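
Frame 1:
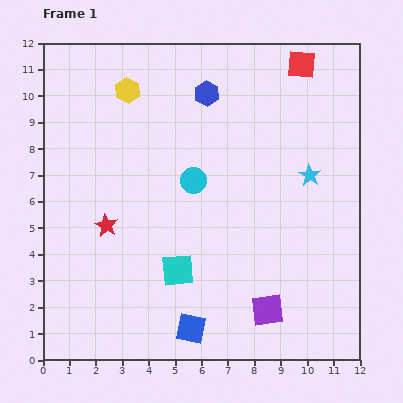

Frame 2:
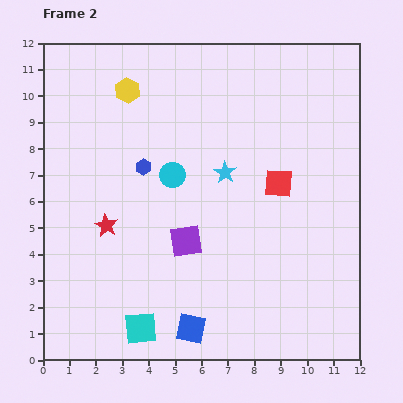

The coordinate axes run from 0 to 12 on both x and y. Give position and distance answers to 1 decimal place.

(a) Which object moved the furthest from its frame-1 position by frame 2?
the red square

(moved 4.6; next 4.0)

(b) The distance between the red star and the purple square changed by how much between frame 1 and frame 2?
-3.8

Distance in frame 1: 6.9. Distance in frame 2: 3.1.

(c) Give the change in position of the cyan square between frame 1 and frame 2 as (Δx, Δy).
(-1.4, -2.2)

The cyan square was at (5.1, 3.4) in frame 1 and (3.7, 1.2) in frame 2.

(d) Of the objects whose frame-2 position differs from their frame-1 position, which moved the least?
the cyan circle

(moved 0.8)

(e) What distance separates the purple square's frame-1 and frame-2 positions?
4.0

The purple square moved from (8.5, 1.9) to (5.4, 4.5), a distance of √(3.1² + 2.6²) ≈ 4.0.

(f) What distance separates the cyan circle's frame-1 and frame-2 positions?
0.8

The cyan circle moved from (5.7, 6.8) to (4.9, 7.0), a distance of √(0.8² + 0.2²) ≈ 0.8.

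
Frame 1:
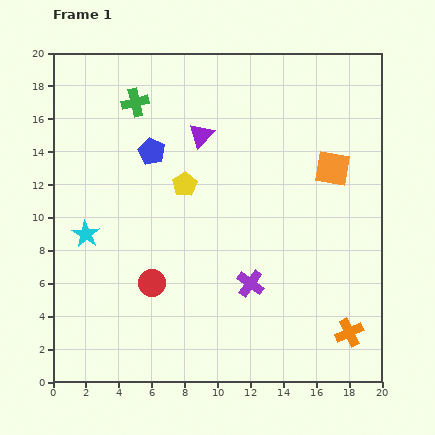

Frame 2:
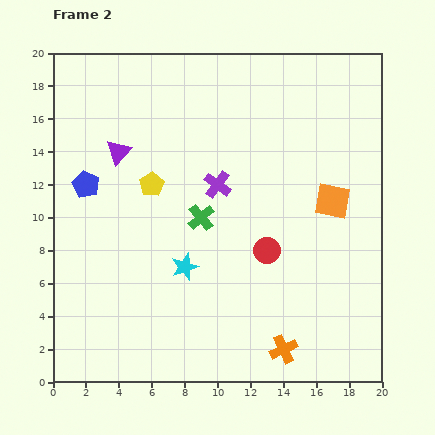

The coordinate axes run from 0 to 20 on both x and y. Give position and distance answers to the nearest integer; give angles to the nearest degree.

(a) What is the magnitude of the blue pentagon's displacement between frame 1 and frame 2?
4

The blue pentagon moved from (6, 14) to (2, 12), a distance of √(4² + 2²) ≈ 4.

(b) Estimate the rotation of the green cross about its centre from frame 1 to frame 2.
27° counter-clockwise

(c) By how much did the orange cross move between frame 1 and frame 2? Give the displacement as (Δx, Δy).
(-4, -1)

The orange cross was at (18, 3) in frame 1 and (14, 2) in frame 2.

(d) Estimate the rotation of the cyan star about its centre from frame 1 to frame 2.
20° clockwise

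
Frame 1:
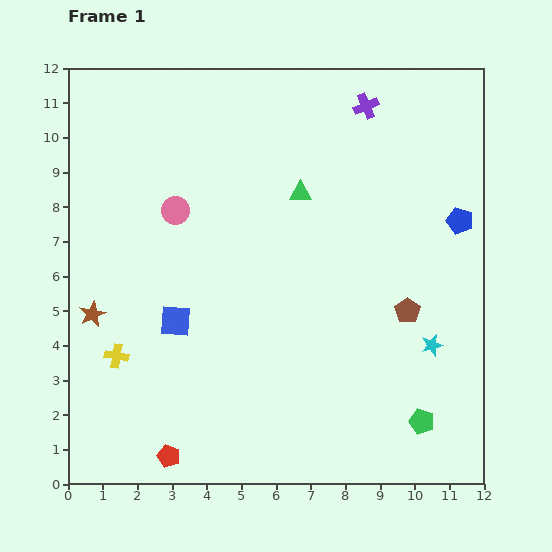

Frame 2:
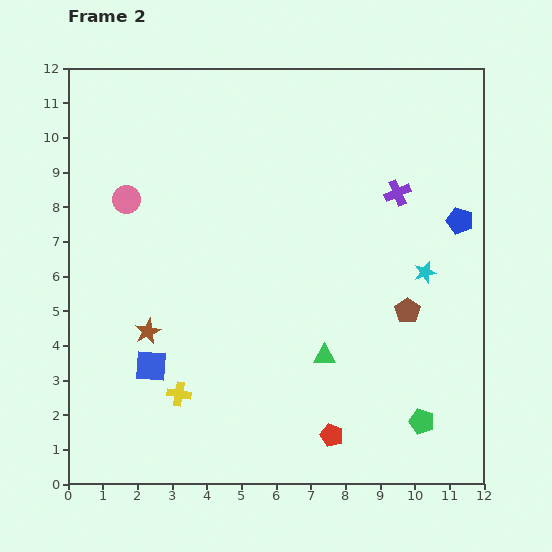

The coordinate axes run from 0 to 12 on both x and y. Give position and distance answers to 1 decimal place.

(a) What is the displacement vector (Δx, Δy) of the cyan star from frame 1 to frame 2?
(-0.2, 2.1)

The cyan star was at (10.5, 4.0) in frame 1 and (10.3, 6.1) in frame 2.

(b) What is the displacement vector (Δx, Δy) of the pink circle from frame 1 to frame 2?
(-1.4, 0.3)

The pink circle was at (3.1, 7.9) in frame 1 and (1.7, 8.2) in frame 2.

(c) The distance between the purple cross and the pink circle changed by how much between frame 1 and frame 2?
+1.5

Distance in frame 1: 6.3. Distance in frame 2: 7.8.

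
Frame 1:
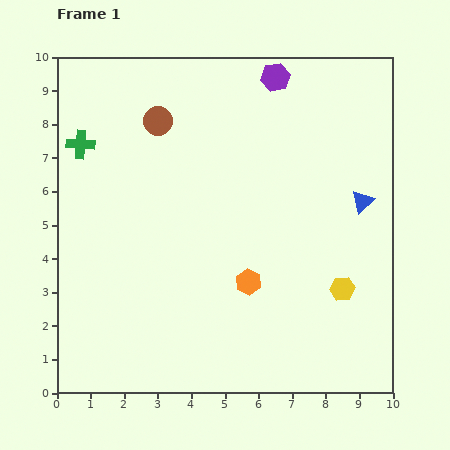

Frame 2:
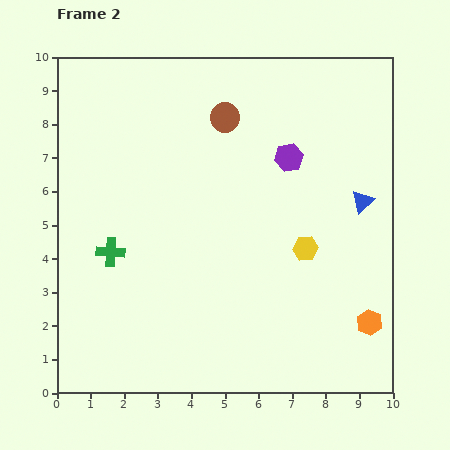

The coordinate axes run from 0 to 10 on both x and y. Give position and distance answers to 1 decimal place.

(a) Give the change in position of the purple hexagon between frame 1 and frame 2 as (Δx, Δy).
(0.4, -2.4)

The purple hexagon was at (6.5, 9.4) in frame 1 and (6.9, 7.0) in frame 2.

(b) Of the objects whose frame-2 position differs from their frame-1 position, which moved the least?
the yellow hexagon

(moved 1.6)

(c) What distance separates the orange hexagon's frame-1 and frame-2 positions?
3.8

The orange hexagon moved from (5.7, 3.3) to (9.3, 2.1), a distance of √(3.6² + 1.2²) ≈ 3.8.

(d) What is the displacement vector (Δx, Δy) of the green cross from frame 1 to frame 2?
(0.9, -3.2)

The green cross was at (0.7, 7.4) in frame 1 and (1.6, 4.2) in frame 2.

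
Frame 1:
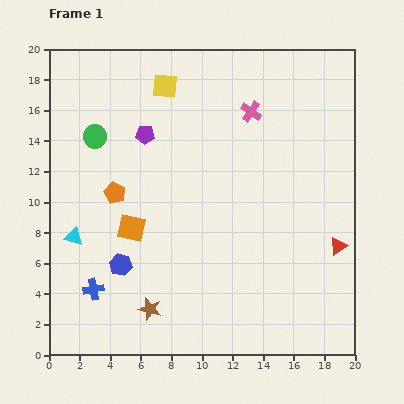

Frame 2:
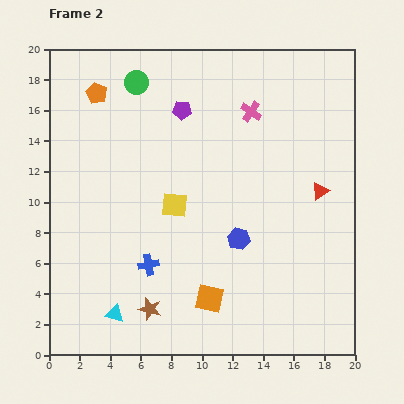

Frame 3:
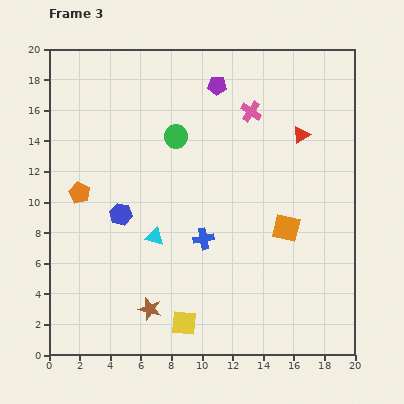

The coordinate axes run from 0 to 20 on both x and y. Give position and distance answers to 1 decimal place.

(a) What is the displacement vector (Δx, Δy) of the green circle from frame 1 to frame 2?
(2.7, 3.5)

The green circle was at (3.0, 14.3) in frame 1 and (5.7, 17.8) in frame 2.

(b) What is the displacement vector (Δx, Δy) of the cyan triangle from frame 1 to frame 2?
(2.7, -5.0)

The cyan triangle was at (1.6, 7.7) in frame 1 and (4.3, 2.7) in frame 2.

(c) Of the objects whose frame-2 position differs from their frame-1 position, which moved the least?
the purple pentagon

(moved 2.9)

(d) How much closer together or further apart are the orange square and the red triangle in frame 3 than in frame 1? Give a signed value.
-7.4

Distance in frame 1: 13.6. Distance in frame 3: 6.2.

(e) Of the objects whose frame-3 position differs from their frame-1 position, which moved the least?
the orange pentagon

(moved 2.3)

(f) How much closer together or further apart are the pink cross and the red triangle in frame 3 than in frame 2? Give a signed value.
-3.3

Distance in frame 2: 6.9. Distance in frame 3: 3.6.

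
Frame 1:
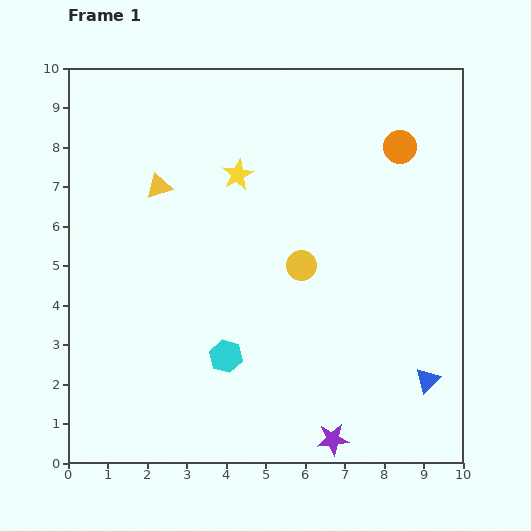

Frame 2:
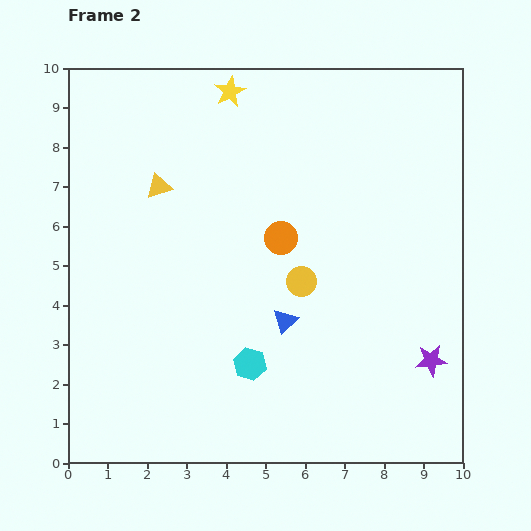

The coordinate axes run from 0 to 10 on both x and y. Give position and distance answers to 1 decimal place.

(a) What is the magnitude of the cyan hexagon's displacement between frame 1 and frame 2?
0.6

The cyan hexagon moved from (4.0, 2.7) to (4.6, 2.5), a distance of √(0.6² + 0.2²) ≈ 0.6.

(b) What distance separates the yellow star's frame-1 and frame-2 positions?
2.1

The yellow star moved from (4.3, 7.3) to (4.1, 9.4), a distance of √(0.2² + 2.1²) ≈ 2.1.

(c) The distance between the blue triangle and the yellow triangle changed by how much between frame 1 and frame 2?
-3.7

Distance in frame 1: 8.4. Distance in frame 2: 4.7.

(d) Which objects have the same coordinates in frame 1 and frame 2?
the yellow triangle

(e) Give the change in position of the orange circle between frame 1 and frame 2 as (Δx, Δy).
(-3.0, -2.3)

The orange circle was at (8.4, 8.0) in frame 1 and (5.4, 5.7) in frame 2.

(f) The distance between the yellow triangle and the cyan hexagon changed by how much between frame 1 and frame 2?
+0.5

Distance in frame 1: 4.6. Distance in frame 2: 5.1.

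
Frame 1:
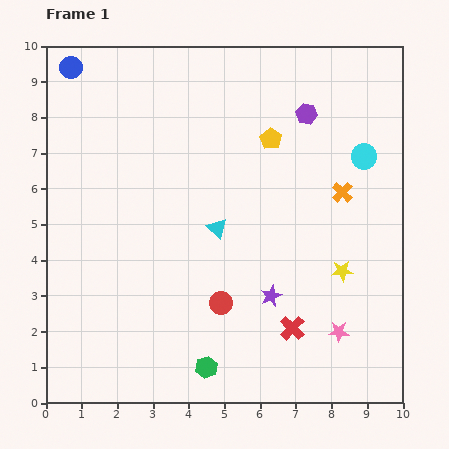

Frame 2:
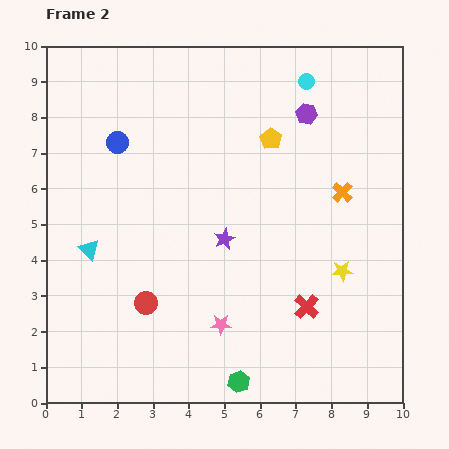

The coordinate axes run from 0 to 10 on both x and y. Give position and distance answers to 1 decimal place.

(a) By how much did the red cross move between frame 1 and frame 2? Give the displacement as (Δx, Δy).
(0.4, 0.6)

The red cross was at (6.9, 2.1) in frame 1 and (7.3, 2.7) in frame 2.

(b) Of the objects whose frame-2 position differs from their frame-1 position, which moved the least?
the red cross

(moved 0.7)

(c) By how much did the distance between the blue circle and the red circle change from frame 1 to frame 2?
-3.2

Distance in frame 1: 7.8. Distance in frame 2: 4.6.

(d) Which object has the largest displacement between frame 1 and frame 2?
the cyan triangle

(moved 3.6; next 3.3)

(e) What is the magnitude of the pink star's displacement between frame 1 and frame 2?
3.3

The pink star moved from (8.2, 2.0) to (4.9, 2.2), a distance of √(3.3² + 0.2²) ≈ 3.3.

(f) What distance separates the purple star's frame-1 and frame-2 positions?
2.1

The purple star moved from (6.3, 3.0) to (5.0, 4.6), a distance of √(1.3² + 1.6²) ≈ 2.1.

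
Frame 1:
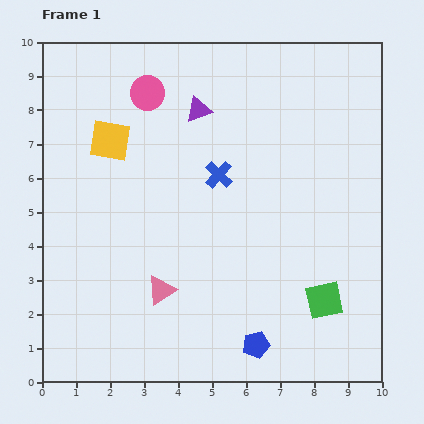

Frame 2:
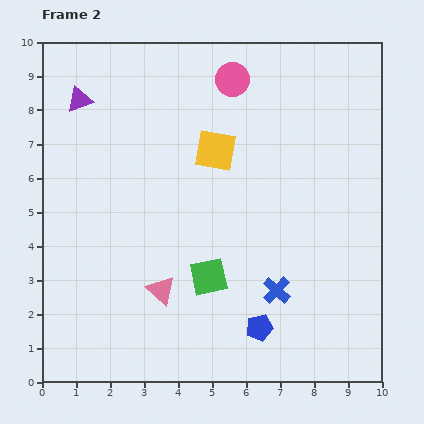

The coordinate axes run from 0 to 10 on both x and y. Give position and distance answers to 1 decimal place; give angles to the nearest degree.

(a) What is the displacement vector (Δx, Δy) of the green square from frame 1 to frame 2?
(-3.4, 0.7)

The green square was at (8.3, 2.4) in frame 1 and (4.9, 3.1) in frame 2.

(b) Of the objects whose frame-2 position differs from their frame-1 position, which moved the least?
the blue pentagon

(moved 0.5)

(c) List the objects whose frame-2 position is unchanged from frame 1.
the pink triangle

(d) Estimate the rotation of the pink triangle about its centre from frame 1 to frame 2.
45° counter-clockwise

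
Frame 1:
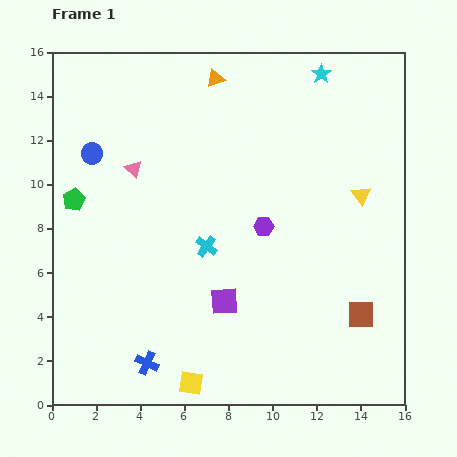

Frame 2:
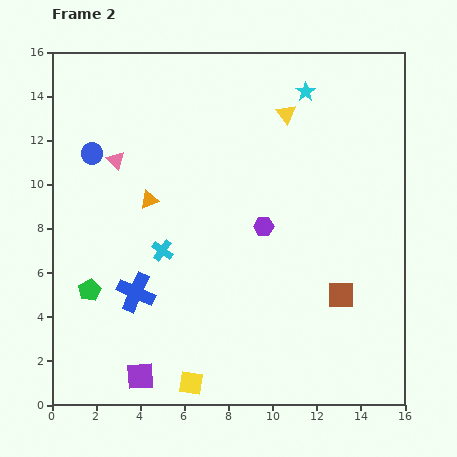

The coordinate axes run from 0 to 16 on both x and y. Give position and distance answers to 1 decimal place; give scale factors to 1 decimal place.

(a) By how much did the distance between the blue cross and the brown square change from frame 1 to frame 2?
-0.6

Distance in frame 1: 9.9. Distance in frame 2: 9.3.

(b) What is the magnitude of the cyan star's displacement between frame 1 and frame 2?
1.1

The cyan star moved from (12.2, 15.0) to (11.5, 14.2), a distance of √(0.7² + 0.8²) ≈ 1.1.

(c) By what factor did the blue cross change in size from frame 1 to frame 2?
1.6×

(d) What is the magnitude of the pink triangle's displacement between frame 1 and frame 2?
0.9

The pink triangle moved from (3.7, 10.7) to (2.9, 11.1), a distance of √(0.8² + 0.4²) ≈ 0.9.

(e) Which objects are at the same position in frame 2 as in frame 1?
the yellow square, the blue circle, the purple hexagon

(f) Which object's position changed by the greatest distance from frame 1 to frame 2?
the orange triangle

(moved 6.3; next 5.1)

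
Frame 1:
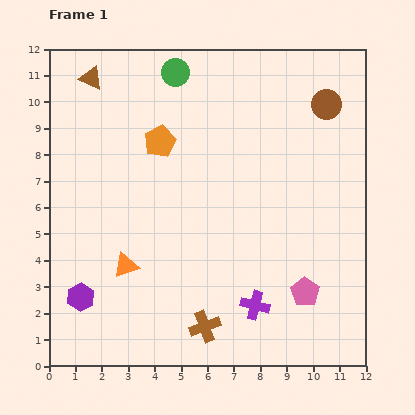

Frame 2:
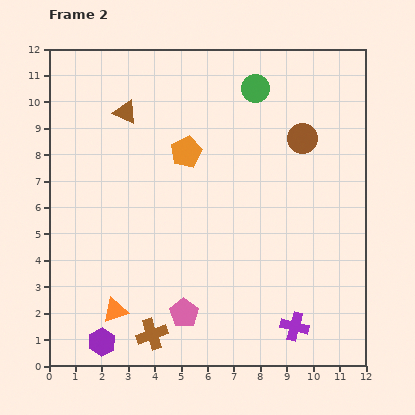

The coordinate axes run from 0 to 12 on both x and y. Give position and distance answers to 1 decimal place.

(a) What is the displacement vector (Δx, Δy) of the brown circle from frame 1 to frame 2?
(-0.9, -1.3)

The brown circle was at (10.5, 9.9) in frame 1 and (9.6, 8.6) in frame 2.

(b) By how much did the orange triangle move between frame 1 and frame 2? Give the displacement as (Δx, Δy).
(-0.4, -1.7)

The orange triangle was at (2.9, 3.8) in frame 1 and (2.5, 2.1) in frame 2.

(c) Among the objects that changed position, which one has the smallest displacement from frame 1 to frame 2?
the orange pentagon

(moved 1.1)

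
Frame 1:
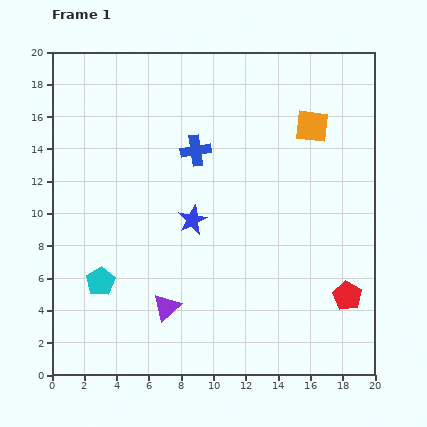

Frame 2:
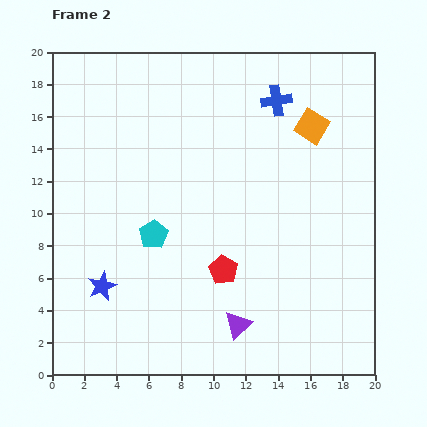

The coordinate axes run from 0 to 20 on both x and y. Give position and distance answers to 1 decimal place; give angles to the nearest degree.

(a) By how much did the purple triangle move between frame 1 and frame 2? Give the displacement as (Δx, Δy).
(4.4, -1.1)

The purple triangle was at (7.1, 4.2) in frame 1 and (11.5, 3.1) in frame 2.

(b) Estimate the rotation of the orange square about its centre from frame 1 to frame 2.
24° clockwise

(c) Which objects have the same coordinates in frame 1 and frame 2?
the orange square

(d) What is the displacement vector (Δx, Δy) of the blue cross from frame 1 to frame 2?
(5.0, 3.1)

The blue cross was at (8.9, 13.9) in frame 1 and (13.9, 17.0) in frame 2.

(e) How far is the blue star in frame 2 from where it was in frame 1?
6.9

The blue star moved from (8.7, 9.6) to (3.1, 5.5), a distance of √(5.6² + 4.1²) ≈ 6.9.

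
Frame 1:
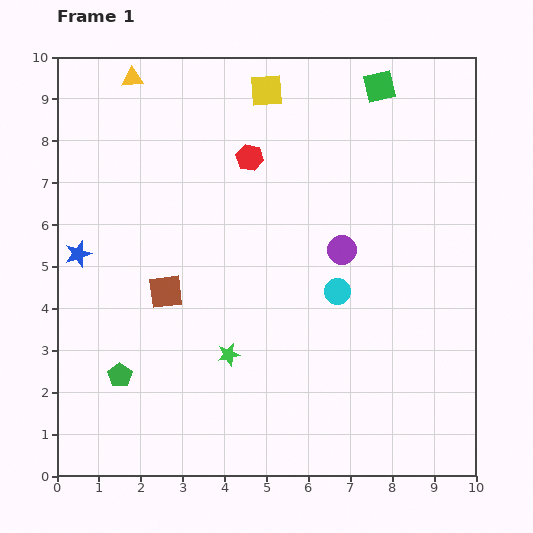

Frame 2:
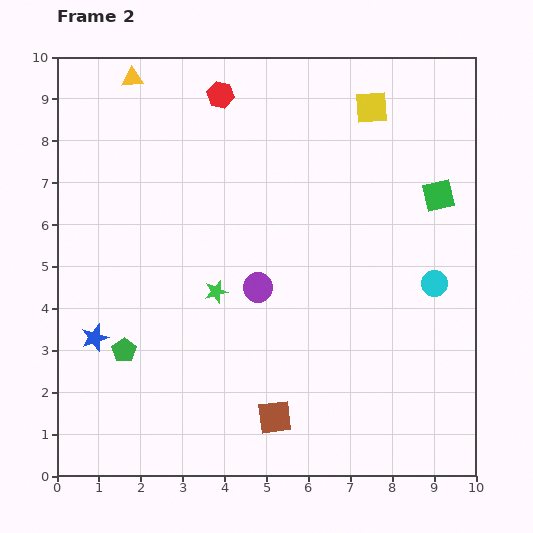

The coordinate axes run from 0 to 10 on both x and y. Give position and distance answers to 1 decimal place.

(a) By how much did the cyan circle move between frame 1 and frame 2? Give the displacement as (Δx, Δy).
(2.3, 0.2)

The cyan circle was at (6.7, 4.4) in frame 1 and (9.0, 4.6) in frame 2.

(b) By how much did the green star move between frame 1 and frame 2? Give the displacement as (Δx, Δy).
(-0.3, 1.5)

The green star was at (4.1, 2.9) in frame 1 and (3.8, 4.4) in frame 2.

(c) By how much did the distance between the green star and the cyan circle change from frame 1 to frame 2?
+2.2

Distance in frame 1: 3.0. Distance in frame 2: 5.2.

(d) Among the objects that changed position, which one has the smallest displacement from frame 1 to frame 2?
the green pentagon

(moved 0.6)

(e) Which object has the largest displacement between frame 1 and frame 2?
the brown square

(moved 4.0; next 3.0)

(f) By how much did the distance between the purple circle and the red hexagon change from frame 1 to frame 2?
+1.6

Distance in frame 1: 3.1. Distance in frame 2: 4.7.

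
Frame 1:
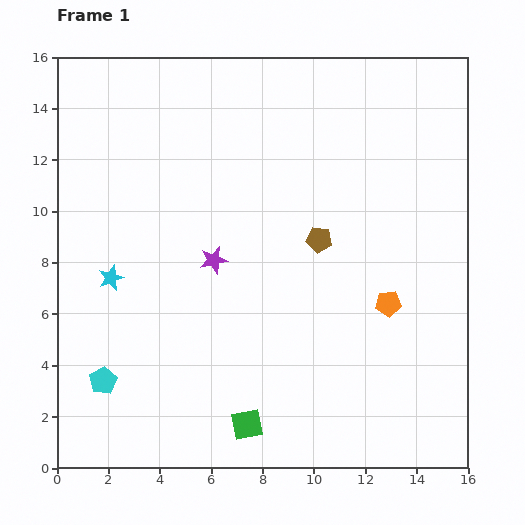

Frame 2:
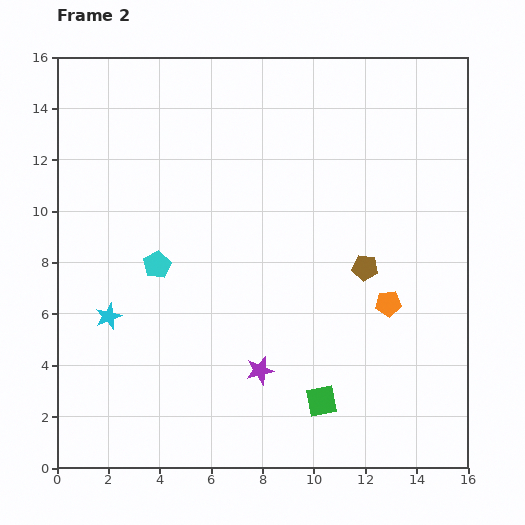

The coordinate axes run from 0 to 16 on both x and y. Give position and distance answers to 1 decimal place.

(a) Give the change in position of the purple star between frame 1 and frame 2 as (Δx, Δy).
(1.8, -4.3)

The purple star was at (6.1, 8.1) in frame 1 and (7.9, 3.8) in frame 2.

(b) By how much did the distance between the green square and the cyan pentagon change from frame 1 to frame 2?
+2.4

Distance in frame 1: 5.9. Distance in frame 2: 8.3.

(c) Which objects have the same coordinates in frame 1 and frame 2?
the orange pentagon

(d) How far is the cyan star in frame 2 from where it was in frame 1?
1.5

The cyan star moved from (2.1, 7.4) to (2.0, 5.9), a distance of √(0.1² + 1.5²) ≈ 1.5.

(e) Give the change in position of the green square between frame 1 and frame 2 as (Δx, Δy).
(2.9, 0.9)

The green square was at (7.4, 1.7) in frame 1 and (10.3, 2.6) in frame 2.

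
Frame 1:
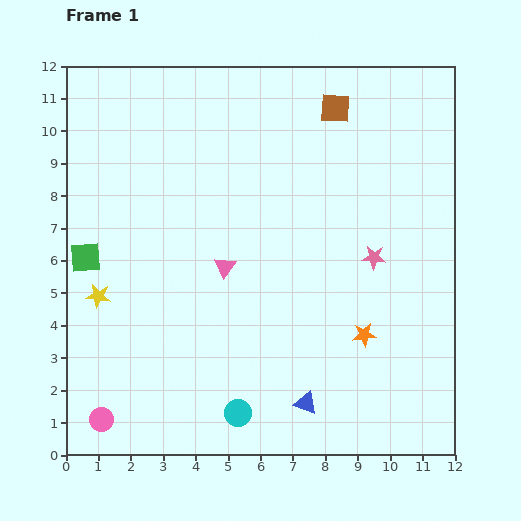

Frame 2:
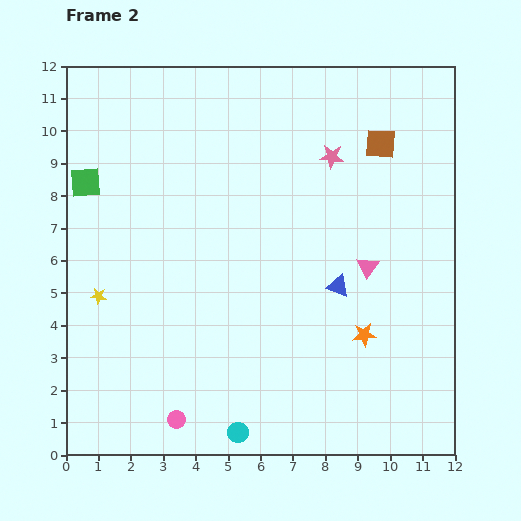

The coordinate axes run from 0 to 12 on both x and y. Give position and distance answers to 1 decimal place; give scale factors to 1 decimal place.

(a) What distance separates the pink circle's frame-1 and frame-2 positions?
2.3

The pink circle moved from (1.1, 1.1) to (3.4, 1.1), a distance of √(2.3² + 0.0²) ≈ 2.3.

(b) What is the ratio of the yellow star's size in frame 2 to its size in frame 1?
0.7×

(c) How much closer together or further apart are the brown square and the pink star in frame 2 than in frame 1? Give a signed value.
-3.2

Distance in frame 1: 4.8. Distance in frame 2: 1.6.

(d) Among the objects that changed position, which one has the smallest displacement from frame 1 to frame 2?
the cyan circle

(moved 0.6)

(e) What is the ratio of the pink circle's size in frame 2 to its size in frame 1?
0.8×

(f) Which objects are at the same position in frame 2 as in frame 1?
the yellow star, the orange star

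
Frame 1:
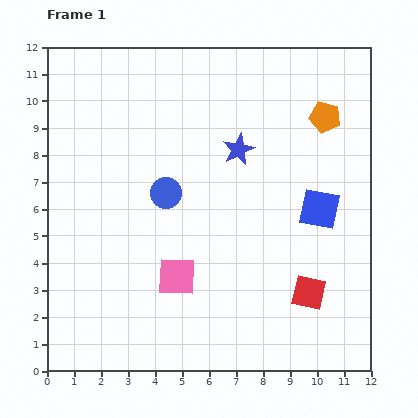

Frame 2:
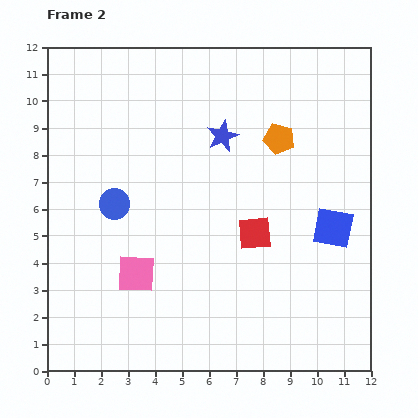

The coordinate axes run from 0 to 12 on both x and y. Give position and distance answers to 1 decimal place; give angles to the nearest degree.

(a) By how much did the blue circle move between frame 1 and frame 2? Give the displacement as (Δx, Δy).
(-1.9, -0.4)

The blue circle was at (4.4, 6.6) in frame 1 and (2.5, 6.2) in frame 2.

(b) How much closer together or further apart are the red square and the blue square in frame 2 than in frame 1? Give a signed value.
-0.2

Distance in frame 1: 3.1. Distance in frame 2: 2.9.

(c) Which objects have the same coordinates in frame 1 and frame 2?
none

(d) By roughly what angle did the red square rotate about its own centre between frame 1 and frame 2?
17° counter-clockwise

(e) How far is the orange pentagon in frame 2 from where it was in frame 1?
1.9

The orange pentagon moved from (10.3, 9.4) to (8.6, 8.6), a distance of √(1.7² + 0.8²) ≈ 1.9.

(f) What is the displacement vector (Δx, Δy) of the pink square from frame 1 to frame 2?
(-1.5, 0.1)

The pink square was at (4.8, 3.5) in frame 1 and (3.3, 3.6) in frame 2.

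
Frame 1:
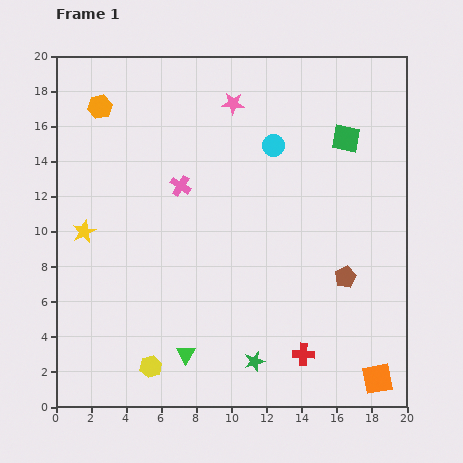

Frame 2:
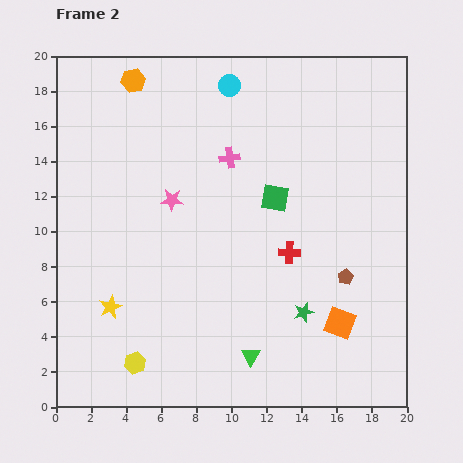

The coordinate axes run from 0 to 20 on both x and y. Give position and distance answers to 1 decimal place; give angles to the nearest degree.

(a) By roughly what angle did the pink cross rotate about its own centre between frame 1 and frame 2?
40° counter-clockwise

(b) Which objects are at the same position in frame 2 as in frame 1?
the brown pentagon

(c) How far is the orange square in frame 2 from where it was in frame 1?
3.8

The orange square moved from (18.3, 1.6) to (16.2, 4.8), a distance of √(2.1² + 3.2²) ≈ 3.8.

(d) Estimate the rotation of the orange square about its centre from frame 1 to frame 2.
31° clockwise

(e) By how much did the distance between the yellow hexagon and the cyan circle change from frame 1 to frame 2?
+2.3

Distance in frame 1: 14.4. Distance in frame 2: 16.7.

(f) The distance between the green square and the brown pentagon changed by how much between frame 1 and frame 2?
-1.9

Distance in frame 1: 7.9. Distance in frame 2: 6.0.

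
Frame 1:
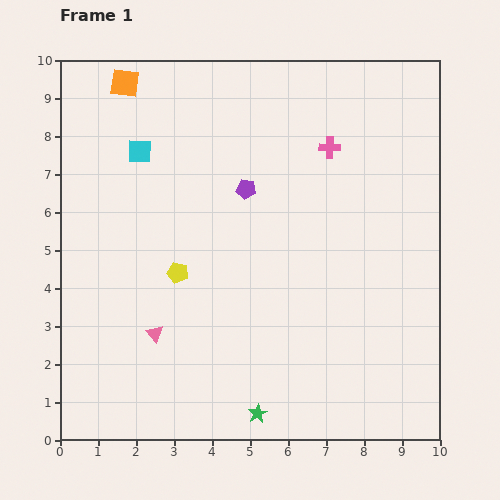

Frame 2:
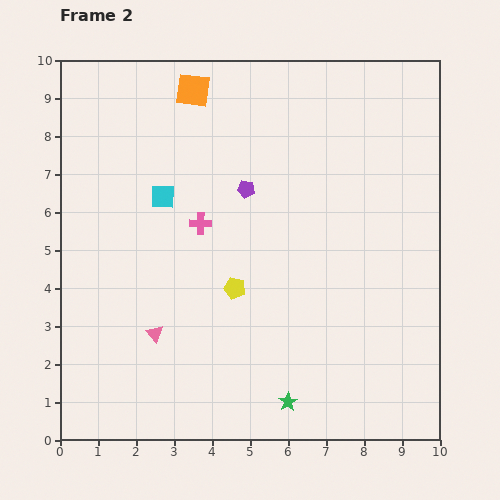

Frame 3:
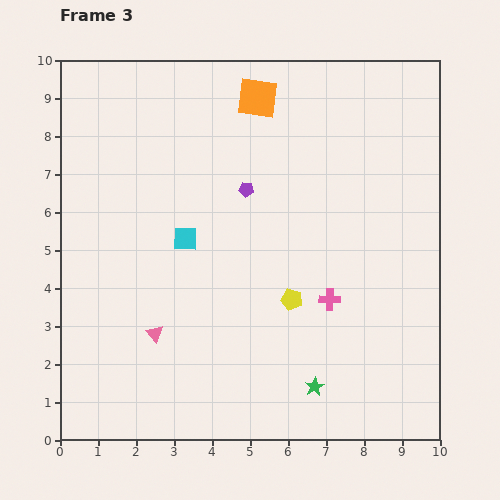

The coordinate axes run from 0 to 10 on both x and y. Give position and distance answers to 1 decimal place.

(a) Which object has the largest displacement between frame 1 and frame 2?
the pink cross

(moved 3.9; next 1.8)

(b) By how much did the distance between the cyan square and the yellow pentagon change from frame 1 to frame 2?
-0.3

Distance in frame 1: 3.4. Distance in frame 2: 3.1.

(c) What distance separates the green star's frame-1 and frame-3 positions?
1.7

The green star moved from (5.2, 0.7) to (6.7, 1.4), a distance of √(1.5² + 0.7²) ≈ 1.7.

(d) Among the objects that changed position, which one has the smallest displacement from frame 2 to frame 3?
the green star

(moved 0.8)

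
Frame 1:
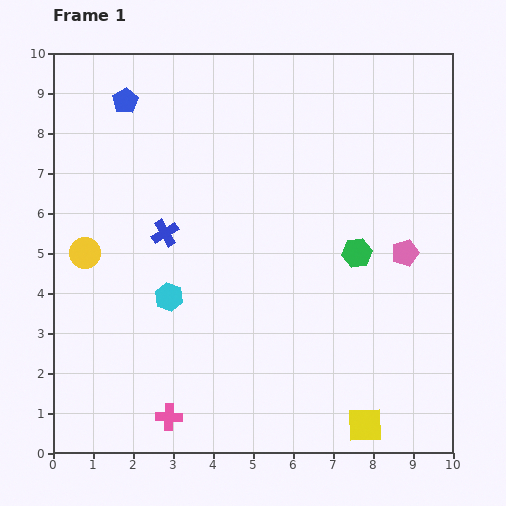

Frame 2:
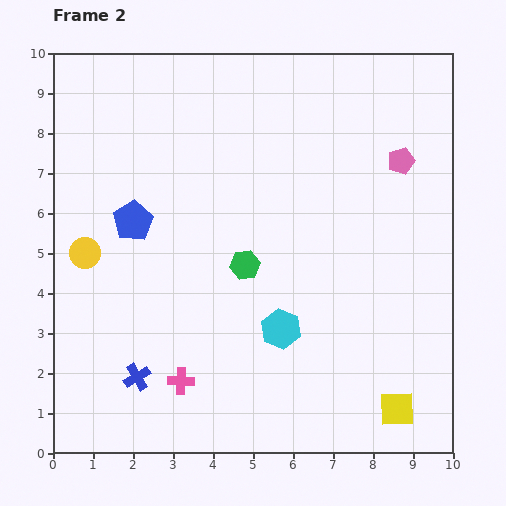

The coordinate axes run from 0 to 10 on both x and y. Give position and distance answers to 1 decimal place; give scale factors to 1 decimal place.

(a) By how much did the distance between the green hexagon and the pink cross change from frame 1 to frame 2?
-2.9

Distance in frame 1: 6.2. Distance in frame 2: 3.3.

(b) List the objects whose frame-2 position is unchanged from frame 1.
the yellow circle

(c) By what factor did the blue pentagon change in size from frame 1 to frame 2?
1.6×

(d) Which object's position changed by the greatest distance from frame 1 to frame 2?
the blue cross

(moved 3.7; next 3.0)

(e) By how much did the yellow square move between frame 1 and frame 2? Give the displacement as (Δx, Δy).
(0.8, 0.4)

The yellow square was at (7.8, 0.7) in frame 1 and (8.6, 1.1) in frame 2.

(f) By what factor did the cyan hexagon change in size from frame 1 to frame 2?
1.4×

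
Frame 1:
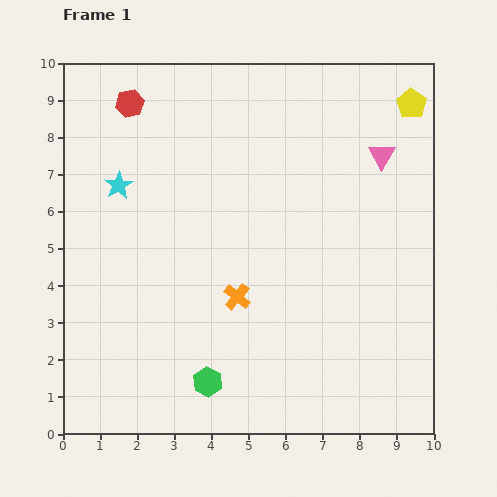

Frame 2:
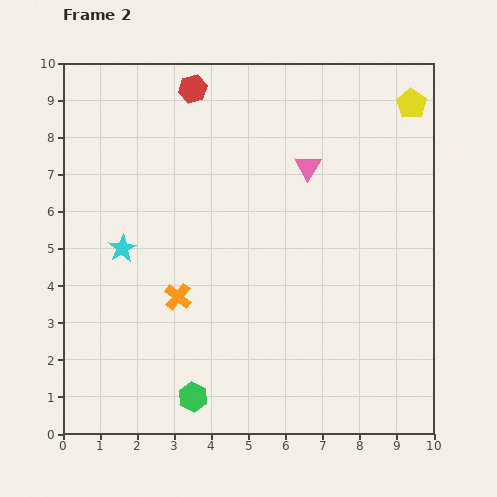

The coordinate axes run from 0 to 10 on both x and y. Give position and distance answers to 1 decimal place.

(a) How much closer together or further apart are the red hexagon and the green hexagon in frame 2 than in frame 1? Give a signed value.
+0.5

Distance in frame 1: 7.8. Distance in frame 2: 8.3.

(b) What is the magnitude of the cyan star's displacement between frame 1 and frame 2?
1.7

The cyan star moved from (1.5, 6.7) to (1.6, 5.0), a distance of √(0.1² + 1.7²) ≈ 1.7.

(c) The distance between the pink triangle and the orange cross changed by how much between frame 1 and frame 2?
-0.5

Distance in frame 1: 5.4. Distance in frame 2: 4.9.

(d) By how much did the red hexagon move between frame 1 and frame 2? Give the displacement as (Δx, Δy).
(1.7, 0.4)

The red hexagon was at (1.8, 8.9) in frame 1 and (3.5, 9.3) in frame 2.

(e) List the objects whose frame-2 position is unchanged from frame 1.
the yellow pentagon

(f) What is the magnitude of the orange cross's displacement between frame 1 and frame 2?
1.6

The orange cross moved from (4.7, 3.7) to (3.1, 3.7), a distance of √(1.6² + 0.0²) ≈ 1.6.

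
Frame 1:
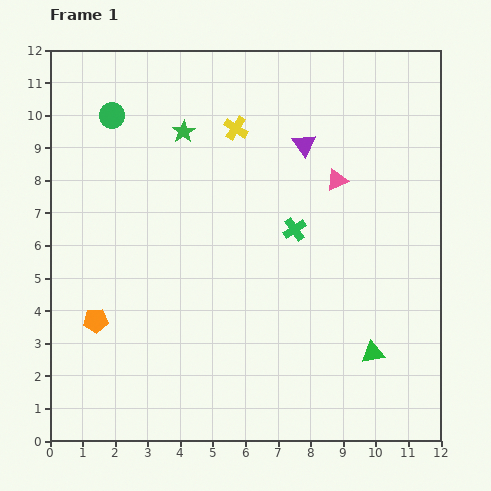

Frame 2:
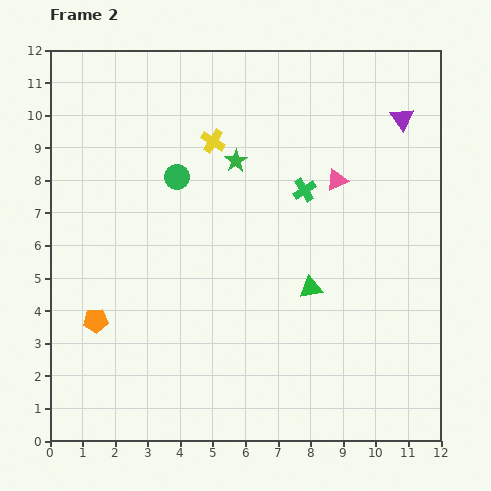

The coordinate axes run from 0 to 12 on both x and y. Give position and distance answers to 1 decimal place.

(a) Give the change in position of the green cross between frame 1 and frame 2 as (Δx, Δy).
(0.3, 1.2)

The green cross was at (7.5, 6.5) in frame 1 and (7.8, 7.7) in frame 2.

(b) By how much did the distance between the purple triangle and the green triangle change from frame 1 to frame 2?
-0.8

Distance in frame 1: 6.7. Distance in frame 2: 5.9.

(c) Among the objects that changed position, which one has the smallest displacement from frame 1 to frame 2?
the yellow cross

(moved 0.8)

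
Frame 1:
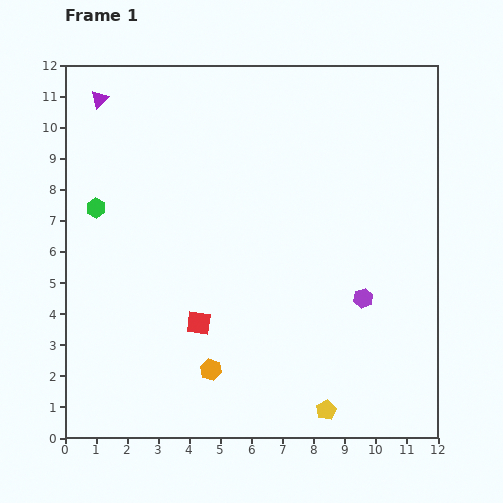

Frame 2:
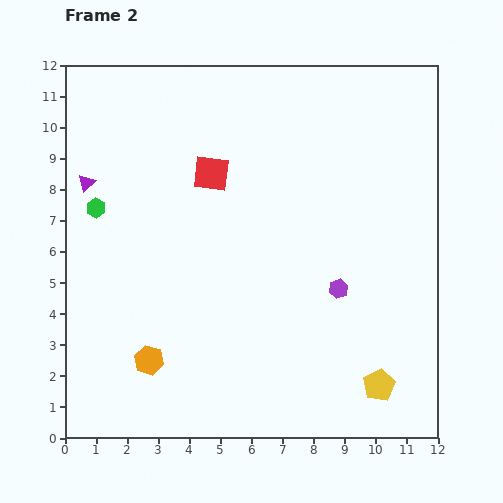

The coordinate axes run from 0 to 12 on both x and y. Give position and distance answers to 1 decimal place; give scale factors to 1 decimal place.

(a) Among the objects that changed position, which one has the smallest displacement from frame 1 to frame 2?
the purple hexagon

(moved 0.9)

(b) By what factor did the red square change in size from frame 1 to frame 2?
1.5×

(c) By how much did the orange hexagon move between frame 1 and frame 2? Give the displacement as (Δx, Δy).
(-2.0, 0.3)

The orange hexagon was at (4.7, 2.2) in frame 1 and (2.7, 2.5) in frame 2.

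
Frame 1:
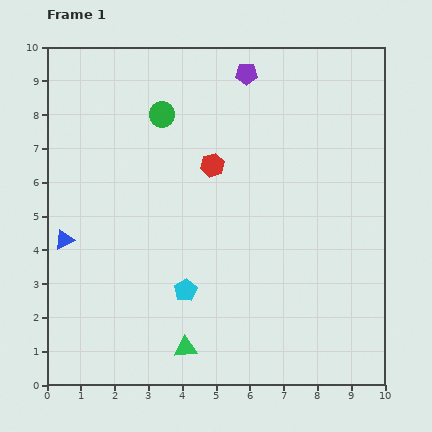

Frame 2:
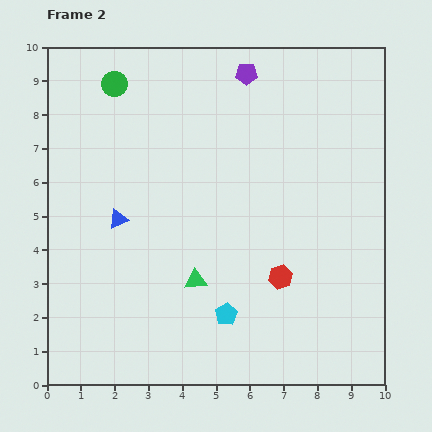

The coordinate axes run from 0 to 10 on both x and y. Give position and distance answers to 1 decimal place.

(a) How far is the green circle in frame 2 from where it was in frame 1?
1.7

The green circle moved from (3.4, 8.0) to (2.0, 8.9), a distance of √(1.4² + 0.9²) ≈ 1.7.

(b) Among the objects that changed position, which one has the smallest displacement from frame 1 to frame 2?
the cyan pentagon

(moved 1.4)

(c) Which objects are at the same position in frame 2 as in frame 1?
the purple pentagon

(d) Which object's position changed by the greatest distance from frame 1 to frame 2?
the red hexagon

(moved 3.9; next 2.0)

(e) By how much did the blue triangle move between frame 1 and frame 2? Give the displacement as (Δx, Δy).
(1.6, 0.6)

The blue triangle was at (0.5, 4.3) in frame 1 and (2.1, 4.9) in frame 2.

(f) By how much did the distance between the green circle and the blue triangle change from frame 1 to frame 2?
-0.7

Distance in frame 1: 4.7. Distance in frame 2: 4.0.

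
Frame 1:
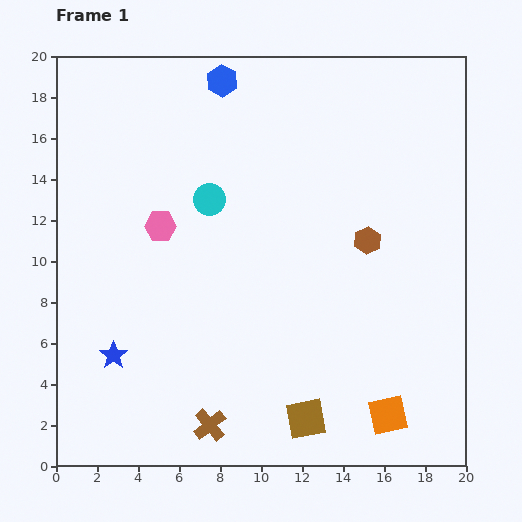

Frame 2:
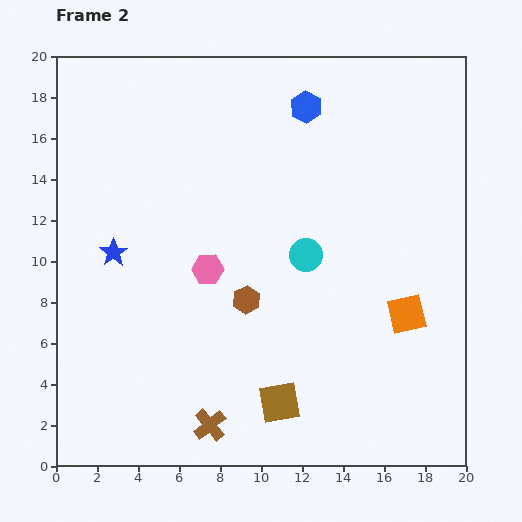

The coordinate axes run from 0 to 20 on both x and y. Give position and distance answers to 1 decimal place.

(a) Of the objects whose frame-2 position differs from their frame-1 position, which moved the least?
the brown square

(moved 1.5)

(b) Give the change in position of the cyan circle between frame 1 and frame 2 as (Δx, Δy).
(4.7, -2.7)

The cyan circle was at (7.5, 13.0) in frame 1 and (12.2, 10.3) in frame 2.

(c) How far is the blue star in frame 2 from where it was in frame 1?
5.0

The blue star moved from (2.8, 5.4) to (2.8, 10.4), a distance of √(0.0² + 5.0²) ≈ 5.0.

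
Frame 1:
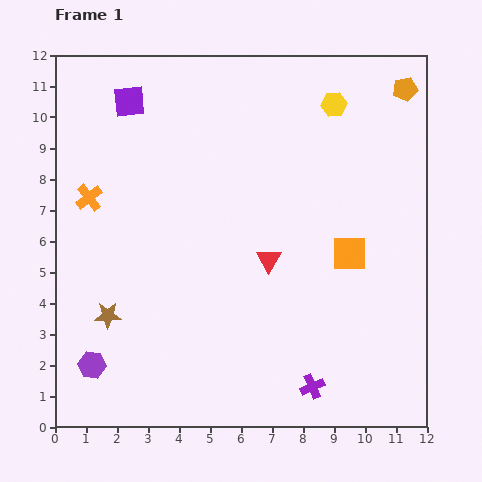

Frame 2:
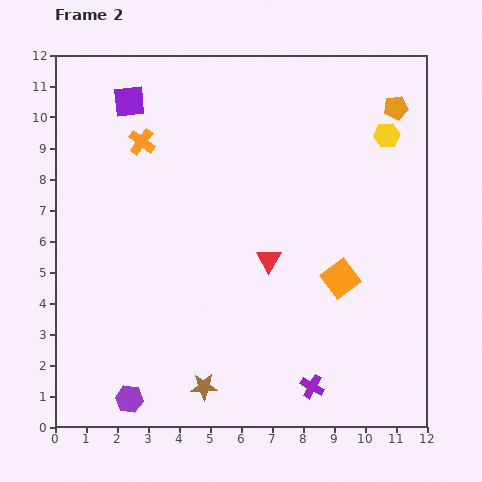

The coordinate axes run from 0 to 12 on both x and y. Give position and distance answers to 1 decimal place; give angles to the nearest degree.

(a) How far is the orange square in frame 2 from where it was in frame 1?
0.9

The orange square moved from (9.5, 5.6) to (9.2, 4.8), a distance of √(0.3² + 0.8²) ≈ 0.9.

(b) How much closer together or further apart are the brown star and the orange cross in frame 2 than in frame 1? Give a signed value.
+4.3

Distance in frame 1: 3.8. Distance in frame 2: 8.1.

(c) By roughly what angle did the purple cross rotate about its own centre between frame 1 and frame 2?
37° counter-clockwise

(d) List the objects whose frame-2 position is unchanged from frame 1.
the purple cross, the purple square, the red triangle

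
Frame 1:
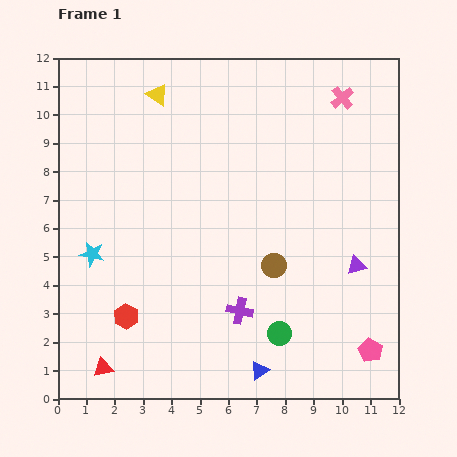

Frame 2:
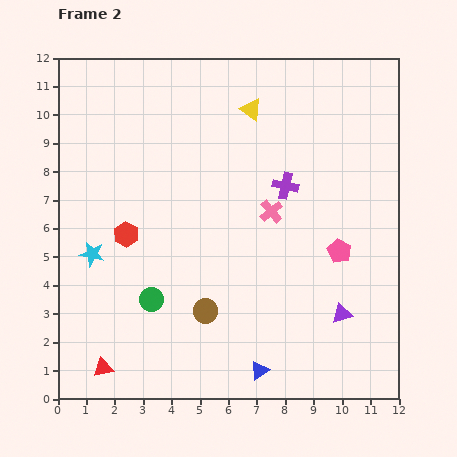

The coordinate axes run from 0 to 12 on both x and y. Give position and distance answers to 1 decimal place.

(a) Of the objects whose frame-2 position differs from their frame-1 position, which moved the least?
the purple triangle

(moved 1.8)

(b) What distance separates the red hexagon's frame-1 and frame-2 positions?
2.9

The red hexagon moved from (2.4, 2.9) to (2.4, 5.8), a distance of √(0.0² + 2.9²) ≈ 2.9.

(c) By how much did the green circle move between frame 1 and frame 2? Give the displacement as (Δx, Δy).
(-4.5, 1.2)

The green circle was at (7.8, 2.3) in frame 1 and (3.3, 3.5) in frame 2.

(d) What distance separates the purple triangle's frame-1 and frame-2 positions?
1.8

The purple triangle moved from (10.5, 4.7) to (10.0, 3.0), a distance of √(0.5² + 1.7²) ≈ 1.8.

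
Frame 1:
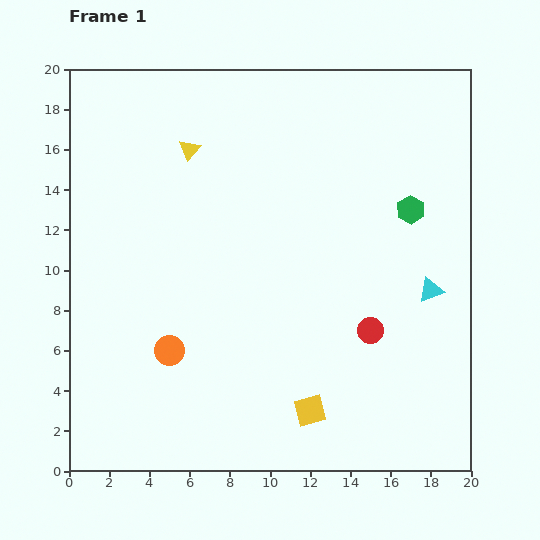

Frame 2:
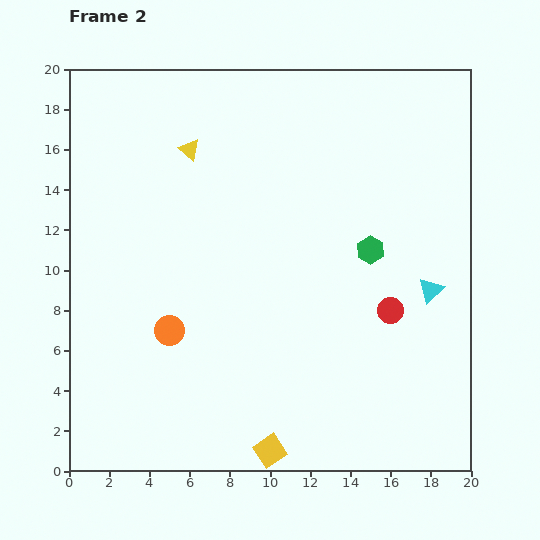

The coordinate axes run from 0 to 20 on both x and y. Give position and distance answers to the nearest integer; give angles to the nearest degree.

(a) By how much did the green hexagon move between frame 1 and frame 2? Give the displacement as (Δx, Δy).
(-2, -2)

The green hexagon was at (17, 13) in frame 1 and (15, 11) in frame 2.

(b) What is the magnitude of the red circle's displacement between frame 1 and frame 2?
1

The red circle moved from (15, 7) to (16, 8), a distance of √(1² + 1²) ≈ 1.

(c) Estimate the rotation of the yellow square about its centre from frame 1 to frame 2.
20° counter-clockwise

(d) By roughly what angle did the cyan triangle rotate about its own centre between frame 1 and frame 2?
23° counter-clockwise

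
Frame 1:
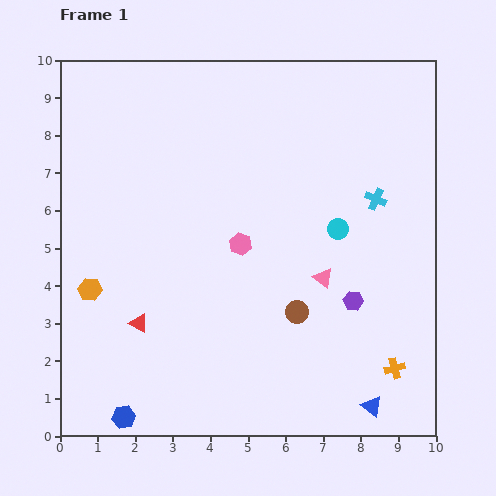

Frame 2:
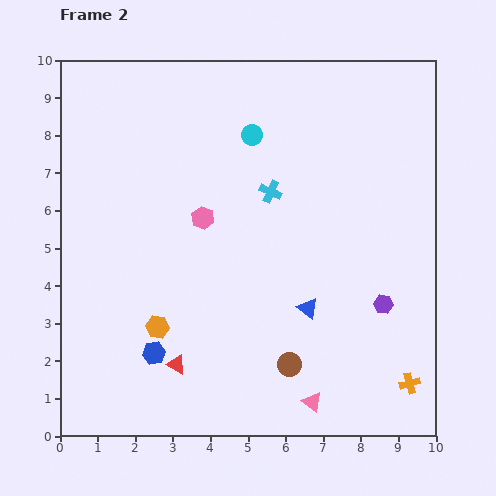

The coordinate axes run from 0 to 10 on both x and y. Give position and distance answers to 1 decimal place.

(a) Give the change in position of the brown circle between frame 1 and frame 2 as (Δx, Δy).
(-0.2, -1.4)

The brown circle was at (6.3, 3.3) in frame 1 and (6.1, 1.9) in frame 2.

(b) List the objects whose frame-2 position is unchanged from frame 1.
none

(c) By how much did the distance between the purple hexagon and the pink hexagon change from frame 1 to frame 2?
+1.9

Distance in frame 1: 3.4. Distance in frame 2: 5.3.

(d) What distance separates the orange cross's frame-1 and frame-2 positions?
0.6

The orange cross moved from (8.9, 1.8) to (9.3, 1.4), a distance of √(0.4² + 0.4²) ≈ 0.6.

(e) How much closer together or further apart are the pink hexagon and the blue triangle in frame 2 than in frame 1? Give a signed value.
-1.8

Distance in frame 1: 5.5. Distance in frame 2: 3.7.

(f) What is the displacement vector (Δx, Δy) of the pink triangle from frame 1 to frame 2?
(-0.3, -3.3)

The pink triangle was at (7.0, 4.2) in frame 1 and (6.7, 0.9) in frame 2.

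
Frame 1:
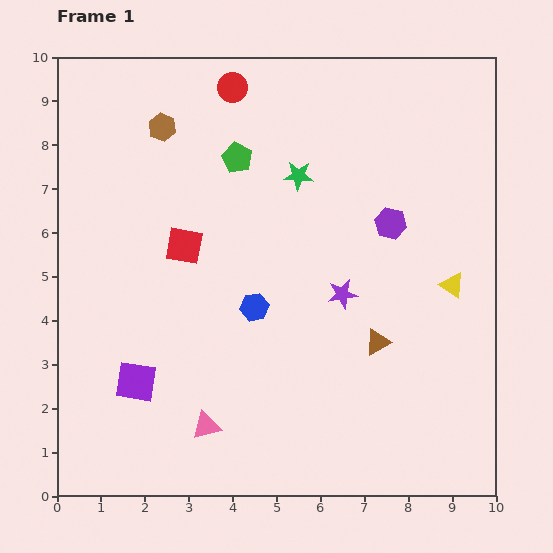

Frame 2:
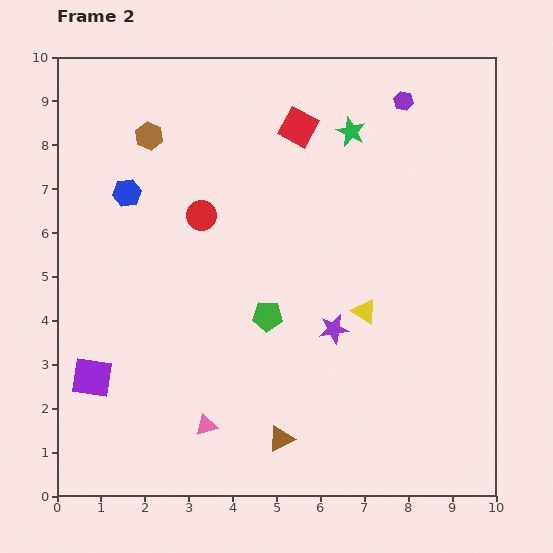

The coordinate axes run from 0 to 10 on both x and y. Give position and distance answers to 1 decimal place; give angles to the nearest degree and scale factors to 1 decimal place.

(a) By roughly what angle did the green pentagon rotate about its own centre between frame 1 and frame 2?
25° counter-clockwise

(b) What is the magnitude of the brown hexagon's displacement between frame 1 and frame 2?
0.4

The brown hexagon moved from (2.4, 8.4) to (2.1, 8.2), a distance of √(0.3² + 0.2²) ≈ 0.4.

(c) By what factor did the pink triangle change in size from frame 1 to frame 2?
0.8×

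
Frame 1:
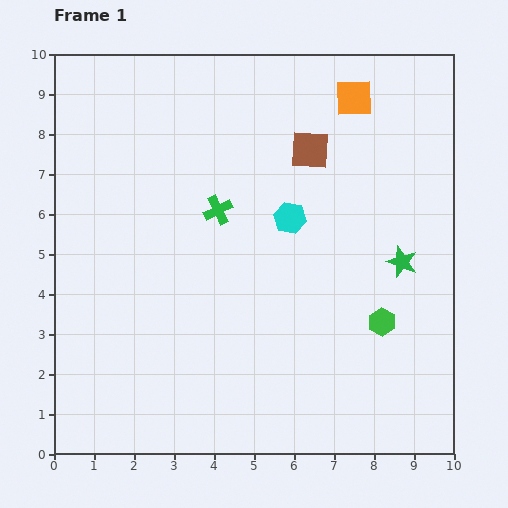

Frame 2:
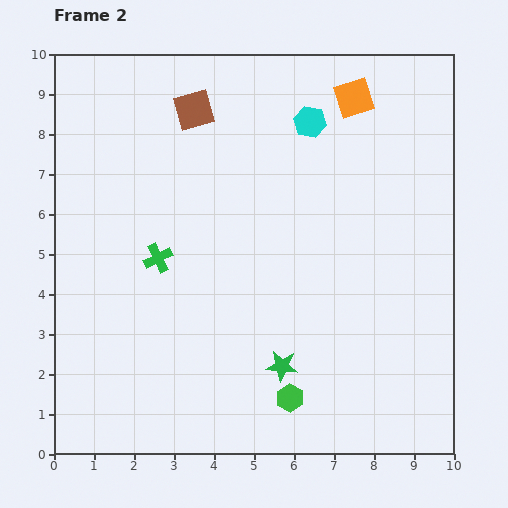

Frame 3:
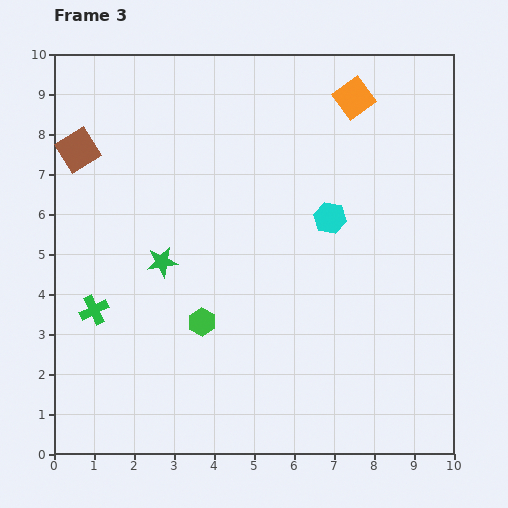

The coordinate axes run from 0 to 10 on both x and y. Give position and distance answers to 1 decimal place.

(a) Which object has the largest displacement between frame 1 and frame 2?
the green star

(moved 4.0; next 3.1)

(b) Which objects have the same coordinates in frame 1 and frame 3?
the orange square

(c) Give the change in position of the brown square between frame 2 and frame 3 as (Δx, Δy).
(-2.9, -1.0)

The brown square was at (3.5, 8.6) in frame 2 and (0.6, 7.6) in frame 3.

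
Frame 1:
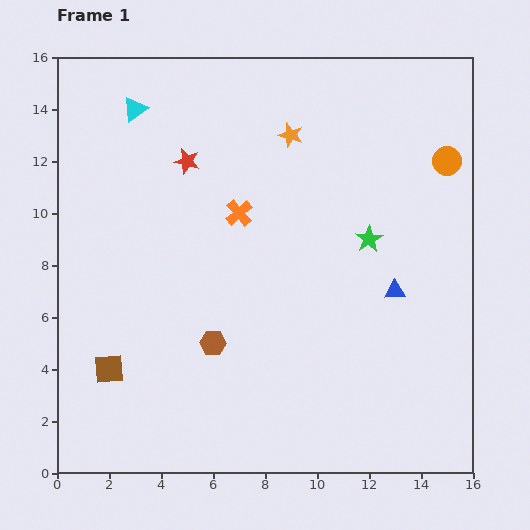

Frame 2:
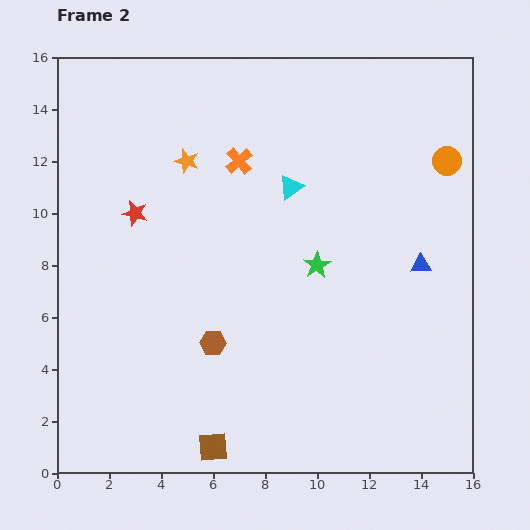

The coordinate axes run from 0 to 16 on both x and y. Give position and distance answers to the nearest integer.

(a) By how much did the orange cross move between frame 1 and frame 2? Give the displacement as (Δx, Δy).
(0, 2)

The orange cross was at (7, 10) in frame 1 and (7, 12) in frame 2.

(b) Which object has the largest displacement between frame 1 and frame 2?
the cyan triangle

(moved 7; next 5)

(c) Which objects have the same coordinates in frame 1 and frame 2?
the brown hexagon, the orange circle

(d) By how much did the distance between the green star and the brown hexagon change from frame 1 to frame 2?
-2

Distance in frame 1: 7. Distance in frame 2: 5.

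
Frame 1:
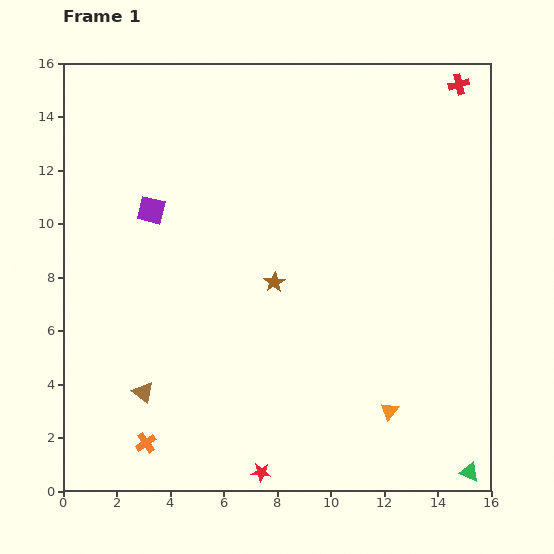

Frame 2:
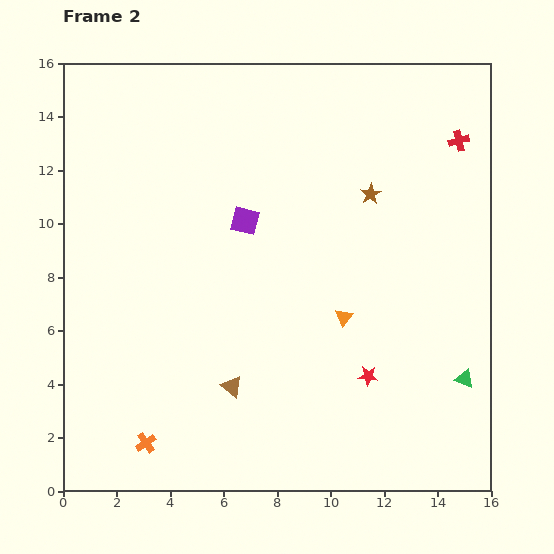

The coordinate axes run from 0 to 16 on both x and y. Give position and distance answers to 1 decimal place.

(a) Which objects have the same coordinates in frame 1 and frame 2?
the orange cross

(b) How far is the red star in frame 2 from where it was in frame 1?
5.4

The red star moved from (7.4, 0.7) to (11.4, 4.3), a distance of √(4.0² + 3.6²) ≈ 5.4.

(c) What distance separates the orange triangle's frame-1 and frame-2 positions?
3.9

The orange triangle moved from (12.2, 3.0) to (10.5, 6.5), a distance of √(1.7² + 3.5²) ≈ 3.9.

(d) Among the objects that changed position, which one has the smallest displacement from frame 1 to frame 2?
the red cross

(moved 2.1)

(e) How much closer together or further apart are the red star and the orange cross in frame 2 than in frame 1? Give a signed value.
+4.3

Distance in frame 1: 4.4. Distance in frame 2: 8.7.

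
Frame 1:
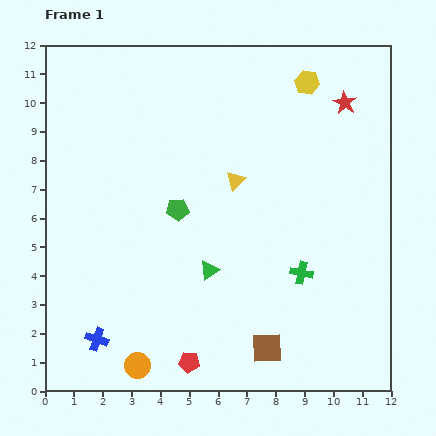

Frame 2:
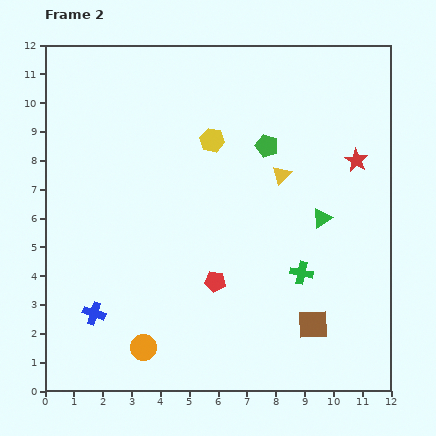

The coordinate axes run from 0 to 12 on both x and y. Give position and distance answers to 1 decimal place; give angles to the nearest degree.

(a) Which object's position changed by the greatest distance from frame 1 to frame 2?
the green triangle

(moved 4.3; next 3.9)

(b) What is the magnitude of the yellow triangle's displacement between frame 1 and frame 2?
1.6

The yellow triangle moved from (6.6, 7.3) to (8.2, 7.5), a distance of √(1.6² + 0.2²) ≈ 1.6.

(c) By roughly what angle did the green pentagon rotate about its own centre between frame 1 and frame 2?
24° clockwise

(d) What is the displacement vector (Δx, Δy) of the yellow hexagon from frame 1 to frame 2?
(-3.3, -2.0)

The yellow hexagon was at (9.1, 10.7) in frame 1 and (5.8, 8.7) in frame 2.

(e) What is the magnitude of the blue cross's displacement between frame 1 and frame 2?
0.9

The blue cross moved from (1.8, 1.8) to (1.7, 2.7), a distance of √(0.1² + 0.9²) ≈ 0.9.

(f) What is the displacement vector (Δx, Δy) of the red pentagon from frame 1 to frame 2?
(0.9, 2.8)

The red pentagon was at (5.0, 1.0) in frame 1 and (5.9, 3.8) in frame 2.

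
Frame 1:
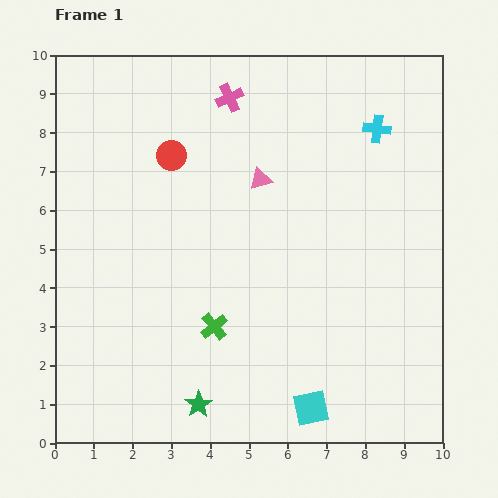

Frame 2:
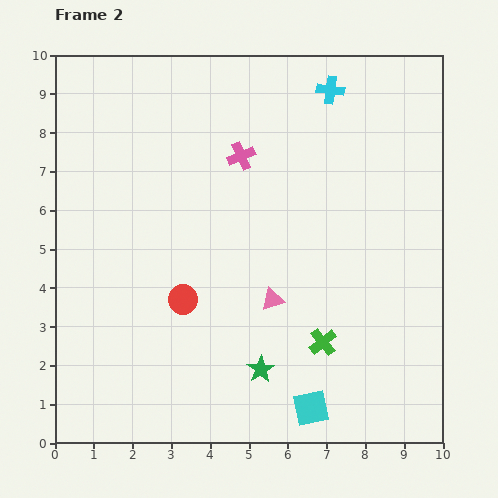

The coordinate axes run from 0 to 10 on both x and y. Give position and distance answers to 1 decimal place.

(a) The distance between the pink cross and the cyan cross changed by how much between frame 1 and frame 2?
-1.0

Distance in frame 1: 3.9. Distance in frame 2: 2.9.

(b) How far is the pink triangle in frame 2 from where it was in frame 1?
3.1

The pink triangle moved from (5.3, 6.8) to (5.6, 3.7), a distance of √(0.3² + 3.1²) ≈ 3.1.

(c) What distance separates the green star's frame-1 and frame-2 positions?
1.8

The green star moved from (3.7, 1.0) to (5.3, 1.9), a distance of √(1.6² + 0.9²) ≈ 1.8.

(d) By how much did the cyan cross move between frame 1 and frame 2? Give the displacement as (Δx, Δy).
(-1.2, 1.0)

The cyan cross was at (8.3, 8.1) in frame 1 and (7.1, 9.1) in frame 2.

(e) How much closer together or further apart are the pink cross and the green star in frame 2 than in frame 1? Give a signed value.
-2.4

Distance in frame 1: 7.9. Distance in frame 2: 5.5.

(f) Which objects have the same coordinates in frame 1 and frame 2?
the cyan square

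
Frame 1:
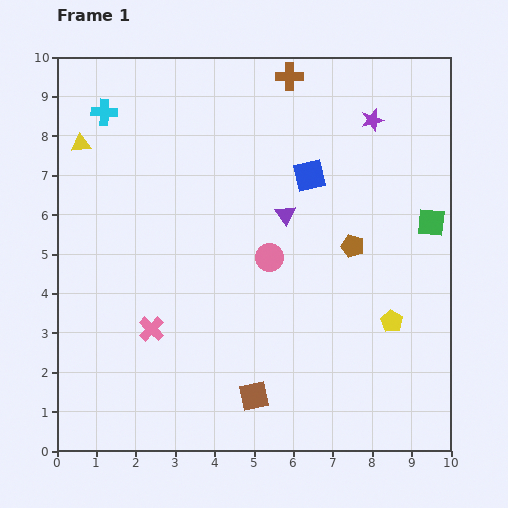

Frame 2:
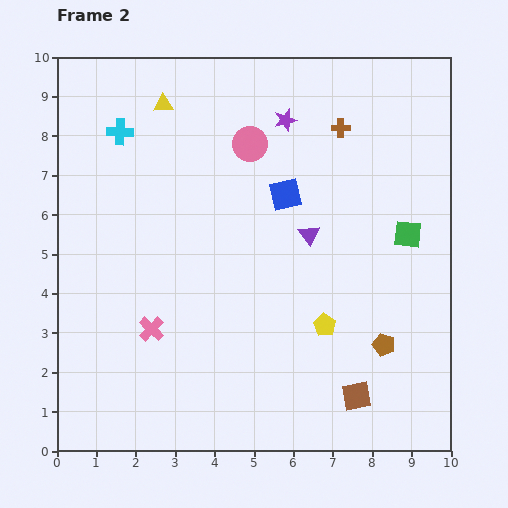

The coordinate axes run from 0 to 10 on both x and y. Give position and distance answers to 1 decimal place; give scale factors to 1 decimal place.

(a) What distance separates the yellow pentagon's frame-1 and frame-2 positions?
1.7

The yellow pentagon moved from (8.5, 3.3) to (6.8, 3.2), a distance of √(1.7² + 0.1²) ≈ 1.7.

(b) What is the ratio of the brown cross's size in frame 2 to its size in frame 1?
0.7×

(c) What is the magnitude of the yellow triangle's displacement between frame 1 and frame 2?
2.3

The yellow triangle moved from (0.6, 7.8) to (2.7, 8.8), a distance of √(2.1² + 1.0²) ≈ 2.3.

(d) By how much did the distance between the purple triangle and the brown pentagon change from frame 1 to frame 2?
+1.5

Distance in frame 1: 1.9. Distance in frame 2: 3.4.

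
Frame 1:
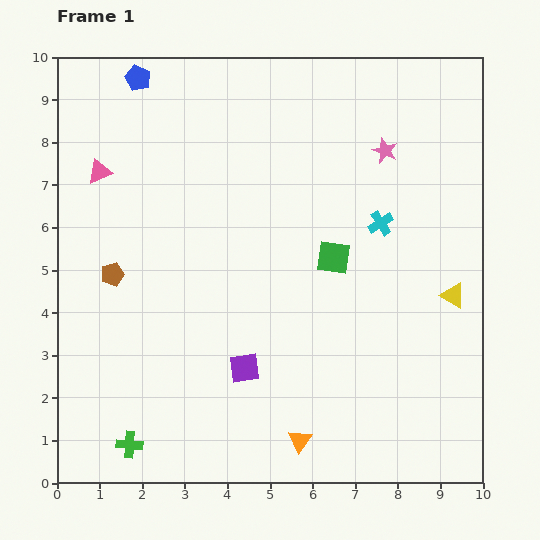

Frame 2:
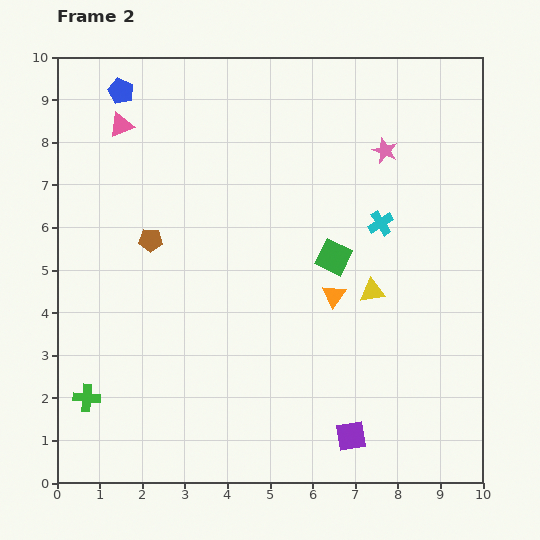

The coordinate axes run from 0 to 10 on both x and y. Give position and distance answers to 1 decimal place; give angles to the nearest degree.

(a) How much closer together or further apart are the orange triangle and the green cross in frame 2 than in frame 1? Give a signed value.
+2.3

Distance in frame 1: 4.0. Distance in frame 2: 6.3.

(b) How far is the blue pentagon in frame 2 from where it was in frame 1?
0.5

The blue pentagon moved from (1.9, 9.5) to (1.5, 9.2), a distance of √(0.4² + 0.3²) ≈ 0.5.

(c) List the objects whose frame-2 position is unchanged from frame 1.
the cyan cross, the pink star, the green square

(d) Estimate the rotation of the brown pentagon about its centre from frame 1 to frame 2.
19° clockwise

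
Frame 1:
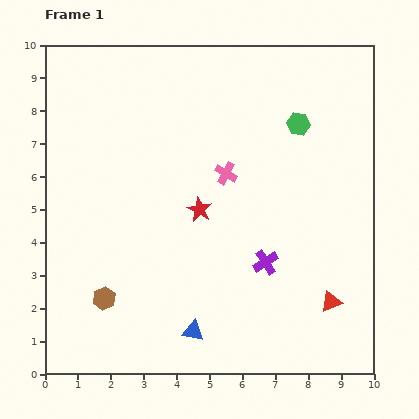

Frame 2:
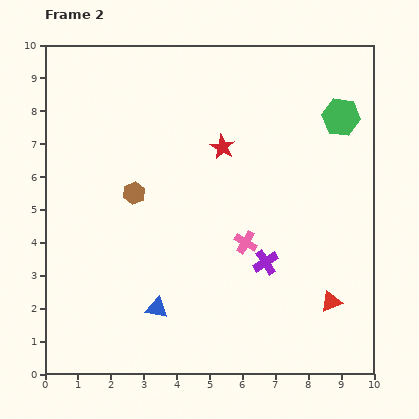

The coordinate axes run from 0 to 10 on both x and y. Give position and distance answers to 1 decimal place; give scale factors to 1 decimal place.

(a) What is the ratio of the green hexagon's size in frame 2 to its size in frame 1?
1.7×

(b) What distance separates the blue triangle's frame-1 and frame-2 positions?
1.3

The blue triangle moved from (4.5, 1.3) to (3.4, 2.0), a distance of √(1.1² + 0.7²) ≈ 1.3.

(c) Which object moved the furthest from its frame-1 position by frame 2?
the brown hexagon

(moved 3.3; next 2.2)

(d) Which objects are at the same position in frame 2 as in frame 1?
the purple cross, the red triangle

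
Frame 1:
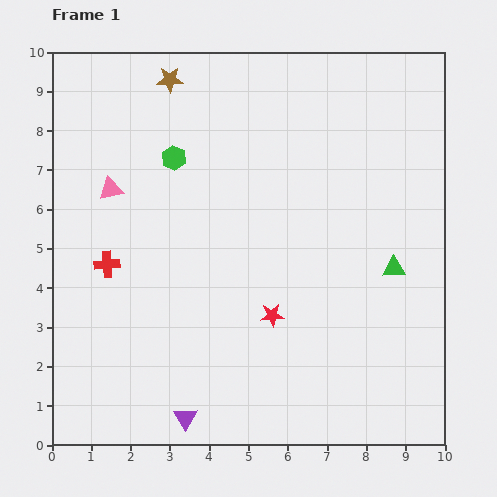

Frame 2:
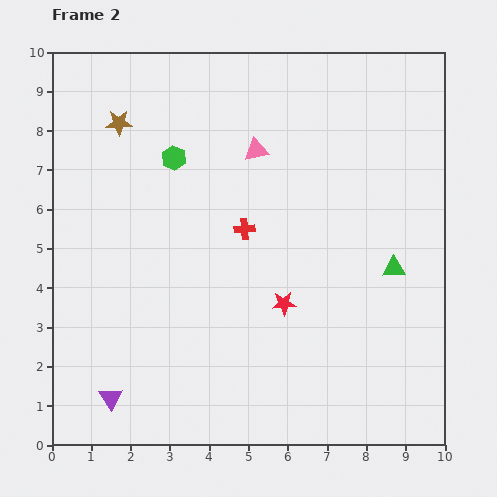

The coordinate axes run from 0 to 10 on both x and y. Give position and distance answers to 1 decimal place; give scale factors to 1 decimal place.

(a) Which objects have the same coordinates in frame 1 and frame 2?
the green hexagon, the green triangle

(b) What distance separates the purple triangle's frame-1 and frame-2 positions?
2.0

The purple triangle moved from (3.4, 0.7) to (1.5, 1.2), a distance of √(1.9² + 0.5²) ≈ 2.0.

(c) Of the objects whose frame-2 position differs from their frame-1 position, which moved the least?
the red star

(moved 0.4)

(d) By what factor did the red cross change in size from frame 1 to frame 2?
0.8×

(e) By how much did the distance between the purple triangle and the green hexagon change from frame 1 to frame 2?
-0.3

Distance in frame 1: 6.6. Distance in frame 2: 6.3.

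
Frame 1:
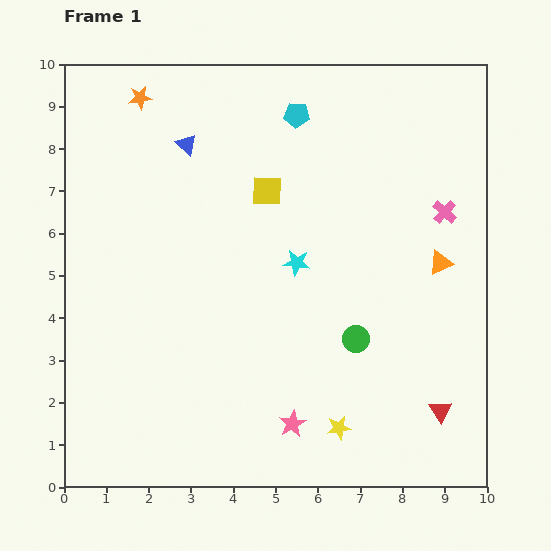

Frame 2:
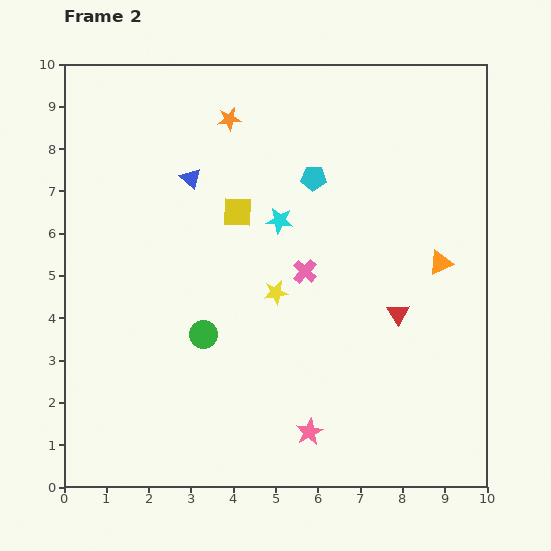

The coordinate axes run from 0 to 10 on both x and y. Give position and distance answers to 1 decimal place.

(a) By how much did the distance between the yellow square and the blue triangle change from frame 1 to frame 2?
-0.8

Distance in frame 1: 2.2. Distance in frame 2: 1.4.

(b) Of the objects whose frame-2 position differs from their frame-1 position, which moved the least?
the pink star

(moved 0.4)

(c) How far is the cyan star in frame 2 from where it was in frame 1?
1.1

The cyan star moved from (5.5, 5.3) to (5.1, 6.3), a distance of √(0.4² + 1.0²) ≈ 1.1.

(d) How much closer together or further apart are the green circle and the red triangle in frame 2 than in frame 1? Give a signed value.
+2.0

Distance in frame 1: 2.6. Distance in frame 2: 4.6.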